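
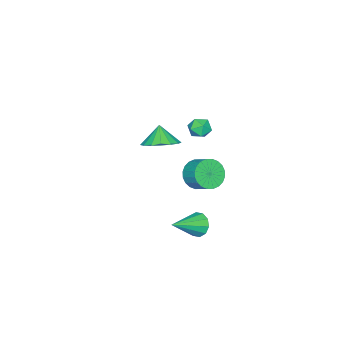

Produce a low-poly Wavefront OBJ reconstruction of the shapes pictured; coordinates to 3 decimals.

v -3.996 0.167 -3.785
v -3.164 0.195 -4.223
v -2.873 1.1 -3.612
v -3.704 1.073 -3.175
v -3.367 0.408 -4.442
v -3.076 1.313 -3.831
v -3.666 0.584 -4.561
v -3.375 1.489 -3.95
v -4.015 0.697 -4.562
v -3.723 1.602 -3.951
v -4.361 0.73 -4.444
v -4.069 1.635 -3.834
v -4.651 0.676 -4.227
v -4.36 1.581 -3.616
v -4.842 0.546 -3.942
v -4.551 1.451 -3.331
v -4.904 0.357 -3.633
v -4.612 1.262 -3.023
v -4.827 0.14 -3.348
v -4.536 1.045 -2.737
v -4.624 -0.073 -3.129
v -4.333 0.832 -2.518
v -4.325 -0.249 -3.01
v -4.034 0.656 -2.399
v -3.977 -0.362 -3.009
v -3.685 0.543 -2.398
v -3.631 -0.395 -3.126
v -3.339 0.51 -2.516
v -3.34 -0.341 -3.344
v -3.049 0.564 -2.733
v -3.149 -0.211 -3.629
v -2.858 0.694 -3.018
v -3.088 -0.022 -3.937
v -2.796 0.883 -3.327
v -0.745 2.423 3.045
v -0.424 1.906 2.784
v -1.576 2.234 2.396
v -1.255 1.717 2.135
v -1.473 1.69 2.76
v -0.959 1.807 3.161
v -1.041 2.333 2.019
v -0.527 2.45 2.42
v -0.606 1.85 2.15
v -0.874 1.453 2.608
v -1.126 2.687 2.572
v -1.394 2.29 3.03
v 1.847 3.731 -2.017
v 2.243 4.076 -2.51
v 3.393 3.209 -1.143
v 2.153 4.362 -2.181
v 1.947 4.406 -1.789
v 1.702 4.193 -1.484
v 1.514 3.803 -1.383
v 1.452 3.385 -1.524
v 1.542 3.1 -1.853
v 1.748 3.055 -2.245
v 1.993 3.268 -2.549
v 2.181 3.658 -2.651
v -3.334 -1.665 -1.659
v -2.374 -1.623 -1.187
v -3.806 -2.055 -0.661
v -2.574 -1.159 -1.101
v -2.947 -0.812 -1.142
v -3.409 -0.659 -1.302
v -3.854 -0.738 -1.543
v -4.18 -1.028 -1.811
v -4.312 -1.465 -2.044
v -4.22 -1.948 -2.188
v -3.924 -2.366 -2.212
v -3.494 -2.623 -2.108
v -3.027 -2.661 -1.902
v -2.63 -2.471 -1.64
v -2.394 -2.097 -1.382
f 2 1 5
f 2 5 3
f 3 5 6
f 3 6 4
f 5 1 7
f 5 7 6
f 6 7 8
f 6 8 4
f 7 1 9
f 7 9 8
f 8 9 10
f 8 10 4
f 9 1 11
f 9 11 10
f 10 11 12
f 10 12 4
f 11 1 13
f 11 13 12
f 12 13 14
f 12 14 4
f 13 1 15
f 13 15 14
f 14 15 16
f 14 16 4
f 15 1 17
f 15 17 16
f 16 17 18
f 16 18 4
f 17 1 19
f 17 19 18
f 18 19 20
f 18 20 4
f 19 1 21
f 19 21 20
f 20 21 22
f 20 22 4
f 21 1 23
f 21 23 22
f 22 23 24
f 22 24 4
f 23 1 25
f 23 25 24
f 24 25 26
f 24 26 4
f 25 1 27
f 25 27 26
f 26 27 28
f 26 28 4
f 27 1 29
f 27 29 28
f 28 29 30
f 28 30 4
f 29 1 31
f 29 31 30
f 30 31 32
f 30 32 4
f 31 1 33
f 31 33 32
f 32 33 34
f 32 34 4
f 33 1 2
f 33 2 34
f 34 2 3
f 34 3 4
f 35 46 40
f 35 40 36
f 35 36 42
f 35 42 45
f 35 45 46
f 36 40 44
f 40 46 39
f 46 45 37
f 45 42 41
f 42 36 43
f 38 44 39
f 38 39 37
f 38 37 41
f 38 41 43
f 38 43 44
f 39 44 40
f 37 39 46
f 41 37 45
f 43 41 42
f 44 43 36
f 48 47 50
f 48 50 49
f 50 47 51
f 50 51 49
f 51 47 52
f 51 52 49
f 52 47 53
f 52 53 49
f 53 47 54
f 53 54 49
f 54 47 55
f 54 55 49
f 55 47 56
f 55 56 49
f 56 47 57
f 56 57 49
f 57 47 58
f 57 58 49
f 58 47 48
f 58 48 49
f 60 59 62
f 60 62 61
f 62 59 63
f 62 63 61
f 63 59 64
f 63 64 61
f 64 59 65
f 64 65 61
f 65 59 66
f 65 66 61
f 66 59 67
f 66 67 61
f 67 59 68
f 67 68 61
f 68 59 69
f 68 69 61
f 69 59 70
f 69 70 61
f 70 59 71
f 70 71 61
f 71 59 72
f 71 72 61
f 72 59 73
f 72 73 61
f 73 59 60
f 73 60 61



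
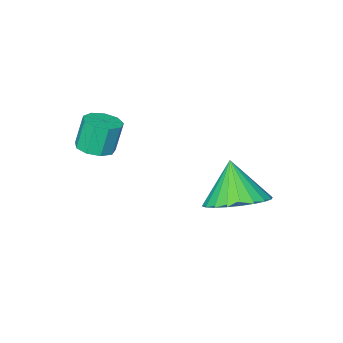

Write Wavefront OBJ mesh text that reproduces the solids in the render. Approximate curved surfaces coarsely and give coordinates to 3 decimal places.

v -1.416 0.034 -1.311
v -0.587 0.565 -0.843
v -1.704 -0.714 0.051
v -0.909 0.831 -0.765
v -1.309 0.975 -0.77
v -1.726 0.976 -0.858
v -2.095 0.834 -1.014
v -2.361 0.57 -1.215
v -2.483 0.225 -1.431
v -2.442 -0.15 -1.629
v -2.246 -0.496 -1.778
v -1.923 -0.762 -1.856
v -1.523 -0.906 -1.851
v -1.107 -0.907 -1.763
v -0.738 -0.765 -1.607
v -0.472 -0.501 -1.406
v -0.35 -0.156 -1.19
v -0.39 0.219 -0.992
v 1.97 -2.593 1.151
v 2.357 -3.075 1.27
v 2.057 -3.05 2.348
v 1.67 -2.567 2.229
v 2.567 -2.702 1.319
v 2.267 -2.677 2.398
v 2.498 -2.278 1.29
v 2.198 -2.253 2.369
v 2.181 -2.001 1.195
v 1.882 -1.976 2.274
v 1.766 -2.001 1.08
v 1.466 -1.975 2.159
v 1.446 -2.278 0.998
v 1.146 -2.252 2.076
v 1.372 -2.702 0.987
v 1.072 -2.676 2.066
v 1.577 -3.075 1.053
v 1.277 -3.05 2.131
v 1.966 -3.223 1.164
v 1.666 -3.197 2.243
f 2 1 4
f 2 4 3
f 4 1 5
f 4 5 3
f 5 1 6
f 5 6 3
f 6 1 7
f 6 7 3
f 7 1 8
f 7 8 3
f 8 1 9
f 8 9 3
f 9 1 10
f 9 10 3
f 10 1 11
f 10 11 3
f 11 1 12
f 11 12 3
f 12 1 13
f 12 13 3
f 13 1 14
f 13 14 3
f 14 1 15
f 14 15 3
f 15 1 16
f 15 16 3
f 16 1 17
f 16 17 3
f 17 1 18
f 17 18 3
f 18 1 2
f 18 2 3
f 20 19 23
f 20 23 21
f 21 23 24
f 21 24 22
f 23 19 25
f 23 25 24
f 24 25 26
f 24 26 22
f 25 19 27
f 25 27 26
f 26 27 28
f 26 28 22
f 27 19 29
f 27 29 28
f 28 29 30
f 28 30 22
f 29 19 31
f 29 31 30
f 30 31 32
f 30 32 22
f 31 19 33
f 31 33 32
f 32 33 34
f 32 34 22
f 33 19 35
f 33 35 34
f 34 35 36
f 34 36 22
f 35 19 37
f 35 37 36
f 36 37 38
f 36 38 22
f 37 19 20
f 37 20 38
f 38 20 21
f 38 21 22



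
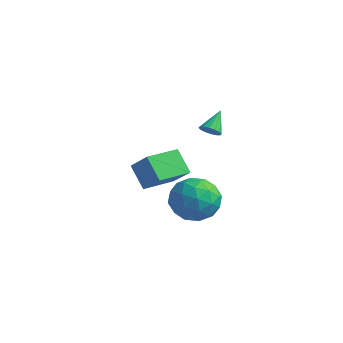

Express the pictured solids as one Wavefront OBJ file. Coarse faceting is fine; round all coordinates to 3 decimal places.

v -1.768 -1.639 -3.007
v -2.727 -1.5 -1.942
v -1.611 0.092 -3.091
v -2.57 0.231 -2.026
v -0.65 -1.691 -1.994
v -1.609 -1.552 -0.929
v -0.493 0.04 -2.078
v -1.452 0.179 -1.013
v 1.394 -0.642 1.481
v 1.634 -0.931 1.855
v 1.146 0.262 2.339
v 1.832 -0.775 1.748
v 1.913 -0.583 1.569
v 1.855 -0.407 1.367
v 1.673 -0.294 1.195
v 1.417 -0.274 1.1
v 1.154 -0.353 1.107
v 0.956 -0.509 1.215
v 0.875 -0.701 1.393
v 0.933 -0.877 1.595
v 1.115 -0.99 1.767
v 1.371 -1.01 1.862
v 3.253 -2.77 0.035
v 4.315 -3.009 -0.466
v 2.385 -3.931 -1.254
v 3.447 -4.17 -1.755
v 3.196 -4.581 -0.657
v 3.732 -3.864 0.139
v 2.968 -3.076 -1.859
v 3.504 -2.359 -1.063
v 4.139 -3.198 -1.637
v 4.28 -4.128 -0.894
v 2.42 -2.812 -0.826
v 2.561 -3.742 -0.083
v 3.86 -2.788 -0.103
v 2.84 -4.152 -1.617
v 2.692 -4.394 -0.972
v 3.317 -4.535 -1.267
v 3.518 -3.29 0.253
v 4.142 -3.43 -0.041
v 3.484 -4.354 -0.153
v 2.558 -3.51 -1.679
v 3.182 -3.65 -1.973
v 3.383 -2.405 -0.453
v 4.008 -2.546 -0.748
v 3.216 -2.586 -1.567
v 4.381 -3.039 -1.085
v 3.871 -3.722 -1.842
v 3.589 -3.079 -1.904
v 3.904 -2.657 -1.436
v 4.464 -3.586 -0.648
v 3.954 -4.268 -1.406
v 3.806 -4.51 -0.76
v 4.122 -4.088 -0.292
v 4.361 -3.697 -1.336
v 2.746 -2.672 -0.314
v 2.236 -3.354 -1.072
v 2.578 -2.852 -1.428
v 2.894 -2.43 -0.96
v 2.829 -3.218 0.122
v 2.319 -3.901 -0.635
v 2.796 -4.283 -0.284
v 3.111 -3.861 0.184
v 2.339 -3.243 -0.384
f 2 4 1
f 5 2 1
f 1 4 3
f 3 5 1
f 2 8 4
f 6 2 5
f 6 8 2
f 4 8 3
f 7 5 3
f 3 8 7
f 7 6 5
f 8 6 7
f 10 9 12
f 10 12 11
f 12 9 13
f 12 13 11
f 13 9 14
f 13 14 11
f 14 9 15
f 14 15 11
f 15 9 16
f 15 16 11
f 16 9 17
f 16 17 11
f 17 9 18
f 17 18 11
f 18 9 19
f 18 19 11
f 19 9 20
f 19 20 11
f 20 9 21
f 20 21 11
f 21 9 22
f 21 22 11
f 22 9 10
f 22 10 11
f 23 60 39
f 60 34 63
f 39 63 28
f 60 63 39
f 23 39 35
f 39 28 40
f 35 40 24
f 39 40 35
f 23 35 44
f 35 24 45
f 44 45 30
f 35 45 44
f 23 44 56
f 44 30 59
f 56 59 33
f 44 59 56
f 23 56 60
f 56 33 64
f 60 64 34
f 56 64 60
f 24 40 51
f 40 28 54
f 51 54 32
f 40 54 51
f 28 63 41
f 63 34 62
f 41 62 27
f 63 62 41
f 34 64 61
f 64 33 57
f 61 57 25
f 64 57 61
f 33 59 58
f 59 30 46
f 58 46 29
f 59 46 58
f 30 45 50
f 45 24 47
f 50 47 31
f 45 47 50
f 26 52 38
f 52 32 53
f 38 53 27
f 52 53 38
f 26 38 36
f 38 27 37
f 36 37 25
f 38 37 36
f 26 36 43
f 36 25 42
f 43 42 29
f 36 42 43
f 26 43 48
f 43 29 49
f 48 49 31
f 43 49 48
f 26 48 52
f 48 31 55
f 52 55 32
f 48 55 52
f 27 53 41
f 53 32 54
f 41 54 28
f 53 54 41
f 25 37 61
f 37 27 62
f 61 62 34
f 37 62 61
f 29 42 58
f 42 25 57
f 58 57 33
f 42 57 58
f 31 49 50
f 49 29 46
f 50 46 30
f 49 46 50
f 32 55 51
f 55 31 47
f 51 47 24
f 55 47 51



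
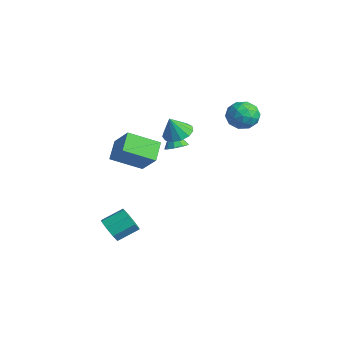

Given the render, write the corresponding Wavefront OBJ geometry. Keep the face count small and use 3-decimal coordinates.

v 1.141 -4.571 -4.132
v 1.61 -4.964 -3.571
v 1.809 -3.782 -2.908
v 1.339 -3.389 -3.468
v 1.949 -4.746 -4.062
v 2.148 -3.563 -3.399
v 1.815 -4.425 -4.594
v 2.013 -3.243 -3.93
v 1.285 -4.19 -4.855
v 1.484 -3.008 -4.191
v 0.671 -4.178 -4.692
v 0.87 -2.996 -4.029
v 0.332 -4.397 -4.201
v 0.531 -3.214 -3.538
v 0.467 -4.717 -3.67
v 0.665 -3.535 -3.006
v 0.996 -4.952 -3.409
v 1.195 -3.77 -2.745
v 1.48 -0.729 2.451
v 2.042 -1.313 2.163
v 1.54 -1.251 3.629
v 2.304 -0.936 2.317
v 2.305 -0.493 2.514
v 2.044 -0.125 2.69
v 1.604 0.052 2.791
v 1.124 -0.02 2.783
v 0.758 -0.316 2.671
v 0.621 -0.744 2.488
v 0.757 -1.166 2.293
v 1.122 -1.45 2.149
v 1.601 -1.505 2.101
v 1.69 3.881 3.1
v 2.555 3.442 2.979
v 0.965 2.478 3.001
v 1.83 2.039 2.88
v 1.601 2.438 3.743
v 2.049 3.305 3.804
v 1.471 2.615 2.176
v 1.919 3.482 2.237
v 2.42 2.66 2.408
v 2.5 2.55 3.376
v 1.02 3.37 2.604
v 1.1 3.26 3.572
v 2.186 3.785 3.048
v 1.334 2.135 2.932
v 1.199 2.37 3.439
v 1.708 2.112 3.368
v 1.888 3.704 3.533
v 2.397 3.446 3.462
v 1.836 2.856 3.911
v 1.123 2.474 2.518
v 1.632 2.216 2.447
v 1.812 3.808 2.612
v 2.321 3.55 2.541
v 1.684 3.064 2.069
v 2.616 3.067 2.641
v 2.19 2.242 2.583
v 1.979 2.581 2.169
v 2.242 3.091 2.205
v 2.662 3.003 3.211
v 2.236 2.178 3.153
v 2.101 2.412 3.66
v 2.365 2.922 3.696
v 2.583 2.543 2.875
v 1.284 3.742 2.827
v 0.858 2.917 2.769
v 1.155 2.998 2.284
v 1.419 3.508 2.32
v 1.33 3.678 3.397
v 0.904 2.853 3.339
v 1.278 2.829 3.775
v 1.541 3.339 3.811
v 0.937 3.377 3.105
v -0.251 -1.655 0.435
v -0.836 -3.279 1.298
v 0.97 -1.459 1.631
v 0.385 -3.083 2.494
v 0.595 -2.357 -0.314
v 0.01 -3.981 0.549
v 1.816 -2.161 0.882
v 1.231 -3.785 1.745
v 0.163 -0.111 0.583
v 0.672 -0.493 0.822
v -0.403 -0.169 1.697
v 0.764 -0.043 0.892
v 0.575 0.376 0.818
v 0.193 0.566 0.634
v -0.204 0.44 0.426
v -0.429 0.055 0.292
v -0.377 -0.407 0.294
v -0.073 -0.731 0.432
v 0.341 -0.765 0.64
f 2 1 5
f 2 5 3
f 3 5 6
f 3 6 4
f 5 1 7
f 5 7 6
f 6 7 8
f 6 8 4
f 7 1 9
f 7 9 8
f 8 9 10
f 8 10 4
f 9 1 11
f 9 11 10
f 10 11 12
f 10 12 4
f 11 1 13
f 11 13 12
f 12 13 14
f 12 14 4
f 13 1 15
f 13 15 14
f 14 15 16
f 14 16 4
f 15 1 17
f 15 17 16
f 16 17 18
f 16 18 4
f 17 1 2
f 17 2 18
f 18 2 3
f 18 3 4
f 20 19 22
f 20 22 21
f 22 19 23
f 22 23 21
f 23 19 24
f 23 24 21
f 24 19 25
f 24 25 21
f 25 19 26
f 25 26 21
f 26 19 27
f 26 27 21
f 27 19 28
f 27 28 21
f 28 19 29
f 28 29 21
f 29 19 30
f 29 30 21
f 30 19 31
f 30 31 21
f 31 19 20
f 31 20 21
f 32 69 48
f 69 43 72
f 48 72 37
f 69 72 48
f 32 48 44
f 48 37 49
f 44 49 33
f 48 49 44
f 32 44 53
f 44 33 54
f 53 54 39
f 44 54 53
f 32 53 65
f 53 39 68
f 65 68 42
f 53 68 65
f 32 65 69
f 65 42 73
f 69 73 43
f 65 73 69
f 33 49 60
f 49 37 63
f 60 63 41
f 49 63 60
f 37 72 50
f 72 43 71
f 50 71 36
f 72 71 50
f 43 73 70
f 73 42 66
f 70 66 34
f 73 66 70
f 42 68 67
f 68 39 55
f 67 55 38
f 68 55 67
f 39 54 59
f 54 33 56
f 59 56 40
f 54 56 59
f 35 61 47
f 61 41 62
f 47 62 36
f 61 62 47
f 35 47 45
f 47 36 46
f 45 46 34
f 47 46 45
f 35 45 52
f 45 34 51
f 52 51 38
f 45 51 52
f 35 52 57
f 52 38 58
f 57 58 40
f 52 58 57
f 35 57 61
f 57 40 64
f 61 64 41
f 57 64 61
f 36 62 50
f 62 41 63
f 50 63 37
f 62 63 50
f 34 46 70
f 46 36 71
f 70 71 43
f 46 71 70
f 38 51 67
f 51 34 66
f 67 66 42
f 51 66 67
f 40 58 59
f 58 38 55
f 59 55 39
f 58 55 59
f 41 64 60
f 64 40 56
f 60 56 33
f 64 56 60
f 75 77 74
f 78 75 74
f 74 77 76
f 76 78 74
f 75 81 77
f 79 75 78
f 79 81 75
f 77 81 76
f 80 78 76
f 76 81 80
f 80 79 78
f 81 79 80
f 83 82 85
f 83 85 84
f 85 82 86
f 85 86 84
f 86 82 87
f 86 87 84
f 87 82 88
f 87 88 84
f 88 82 89
f 88 89 84
f 89 82 90
f 89 90 84
f 90 82 91
f 90 91 84
f 91 82 92
f 91 92 84
f 92 82 83
f 92 83 84



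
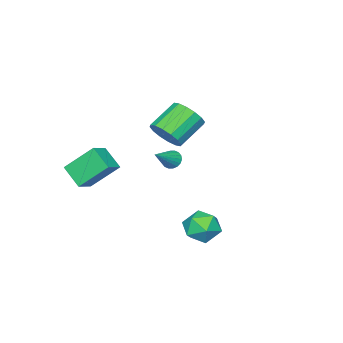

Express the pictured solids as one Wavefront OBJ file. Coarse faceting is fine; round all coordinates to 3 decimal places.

v -3.986 -3.674 -0.238
v -3.732 -4.1 -0.576
v -2.514 -3.586 0.758
v -3.661 -3.875 -0.701
v -3.655 -3.61 -0.734
v -3.714 -3.358 -0.669
v -3.827 -3.168 -0.519
v -3.971 -3.079 -0.313
v -4.119 -3.107 -0.092
v -4.24 -3.248 0.1
v -4.311 -3.473 0.225
v -4.318 -3.738 0.258
v -4.259 -3.99 0.193
v -4.146 -4.18 0.043
v -4.001 -4.269 -0.163
v -3.854 -4.241 -0.384
v 0.618 2.826 -0.139
v 1.23 3.608 -0.45
v 1.93 1.772 -0.21
v 2.542 2.554 -0.521
v 2.169 2.539 0.451
v 1.358 3.191 0.495
v 1.802 2.189 -1.155
v 0.991 2.841 -1.111
v 1.962 3.215 -1.078
v 2.189 3.431 -0.085
v 0.971 1.949 -0.575
v 1.198 2.165 0.418
v 1.741 -3.14 3.103
v 2.758 -2.998 3.573
v 1.97 -2.005 2.264
v 2.988 -1.863 2.734
v 2.552 -4.337 1.706
v 3.57 -4.195 2.176
v 2.782 -3.202 0.867
v 3.799 -3.06 1.337
v -1.439 -1.994 3.073
v -0.901 -2.199 3.903
v -2.423 -1.931 4.956
v -2.961 -1.726 4.127
v -0.856 -1.683 3.837
v -2.377 -1.414 4.89
v -0.967 -1.25 3.566
v -2.488 -0.981 4.619
v -1.204 -1.016 3.163
v -2.726 -0.747 4.216
v -1.505 -1.045 2.736
v -3.027 -0.776 3.789
v -1.788 -1.328 2.4
v -3.309 -1.059 3.453
v -1.977 -1.789 2.244
v -3.499 -1.521 3.297
v -2.023 -2.306 2.31
v -3.544 -2.037 3.363
v -1.912 -2.739 2.581
v -3.433 -2.47 3.634
v -1.674 -2.973 2.984
v -3.196 -2.704 4.037
v -1.373 -2.944 3.411
v -2.895 -2.675 4.464
v -1.091 -2.661 3.747
v -2.612 -2.392 4.8
f 2 1 4
f 2 4 3
f 4 1 5
f 4 5 3
f 5 1 6
f 5 6 3
f 6 1 7
f 6 7 3
f 7 1 8
f 7 8 3
f 8 1 9
f 8 9 3
f 9 1 10
f 9 10 3
f 10 1 11
f 10 11 3
f 11 1 12
f 11 12 3
f 12 1 13
f 12 13 3
f 13 1 14
f 13 14 3
f 14 1 15
f 14 15 3
f 15 1 16
f 15 16 3
f 16 1 2
f 16 2 3
f 17 28 22
f 17 22 18
f 17 18 24
f 17 24 27
f 17 27 28
f 18 22 26
f 22 28 21
f 28 27 19
f 27 24 23
f 24 18 25
f 20 26 21
f 20 21 19
f 20 19 23
f 20 23 25
f 20 25 26
f 21 26 22
f 19 21 28
f 23 19 27
f 25 23 24
f 26 25 18
f 30 32 29
f 33 30 29
f 29 32 31
f 31 33 29
f 30 36 32
f 34 30 33
f 34 36 30
f 32 36 31
f 35 33 31
f 31 36 35
f 35 34 33
f 36 34 35
f 38 37 41
f 38 41 39
f 39 41 42
f 39 42 40
f 41 37 43
f 41 43 42
f 42 43 44
f 42 44 40
f 43 37 45
f 43 45 44
f 44 45 46
f 44 46 40
f 45 37 47
f 45 47 46
f 46 47 48
f 46 48 40
f 47 37 49
f 47 49 48
f 48 49 50
f 48 50 40
f 49 37 51
f 49 51 50
f 50 51 52
f 50 52 40
f 51 37 53
f 51 53 52
f 52 53 54
f 52 54 40
f 53 37 55
f 53 55 54
f 54 55 56
f 54 56 40
f 55 37 57
f 55 57 56
f 56 57 58
f 56 58 40
f 57 37 59
f 57 59 58
f 58 59 60
f 58 60 40
f 59 37 61
f 59 61 60
f 60 61 62
f 60 62 40
f 61 37 38
f 61 38 62
f 62 38 39
f 62 39 40



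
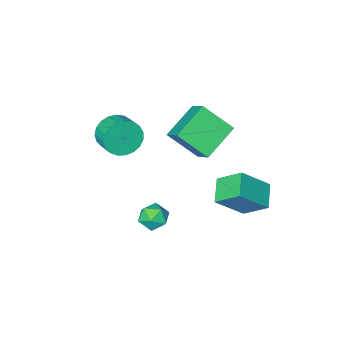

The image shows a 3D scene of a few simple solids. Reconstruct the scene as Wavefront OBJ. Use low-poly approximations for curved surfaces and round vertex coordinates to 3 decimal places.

v -2.128 2.31 -3.683
v -2.903 1.255 -3.133
v -2.846 3.36 -2.68
v -3.621 2.305 -2.13
v -0.699 1.975 -2.31
v -1.474 0.92 -1.76
v -1.417 3.025 -1.307
v -2.192 1.97 -0.757
v 1.164 -4.335 -1.035
v 1.711 -4.704 -0.206
v 1.823 -3.614 0.205
v 1.276 -3.245 -0.625
v 2.031 -4.626 -0.499
v 2.143 -3.536 -0.088
v 2.201 -4.498 -0.885
v 2.313 -3.408 -0.475
v 2.191 -4.342 -1.297
v 2.303 -3.252 -0.887
v 2.004 -4.185 -1.664
v 2.116 -3.095 -1.253
v 1.672 -4.053 -1.922
v 1.784 -2.963 -1.512
v 1.252 -3.971 -2.027
v 1.364 -2.881 -1.616
v 0.816 -3.951 -1.96
v 0.928 -2.861 -1.55
v 0.441 -3.998 -1.733
v 0.553 -2.908 -1.323
v 0.191 -4.103 -1.386
v 0.303 -3.013 -0.976
v 0.109 -4.248 -0.978
v 0.221 -3.158 -0.568
v 0.21 -4.408 -0.58
v 0.322 -3.318 -0.17
v 0.475 -4.556 -0.261
v 0.587 -3.466 0.15
v 0.86 -4.665 -0.075
v 0.972 -3.575 0.335
v 1.297 -4.718 -0.056
v 1.409 -3.628 0.355
v -3.922 -2.409 -1.58
v -2.854 -3.59 -0.273
v -3.783 -1.208 -0.609
v -2.715 -2.39 0.698
v -2.085 -1.83 -2.558
v -1.017 -3.012 -1.251
v -1.946 -0.63 -1.587
v -0.878 -1.811 -0.28
v 2.106 2.47 -1.21
v 2.496 2.58 -1.911
v 3.224 2.08 -0.649
v 3.614 2.19 -1.35
v 3.336 2.828 -0.936
v 2.645 3.069 -1.283
v 3.075 1.591 -1.277
v 2.384 1.832 -1.624
v 3.095 2.037 -1.952
v 3.256 2.802 -1.742
v 2.464 1.858 -0.818
v 2.625 2.623 -0.608
f 2 4 1
f 5 2 1
f 1 4 3
f 3 5 1
f 2 8 4
f 6 2 5
f 6 8 2
f 4 8 3
f 7 5 3
f 3 8 7
f 7 6 5
f 8 6 7
f 10 9 13
f 10 13 11
f 11 13 14
f 11 14 12
f 13 9 15
f 13 15 14
f 14 15 16
f 14 16 12
f 15 9 17
f 15 17 16
f 16 17 18
f 16 18 12
f 17 9 19
f 17 19 18
f 18 19 20
f 18 20 12
f 19 9 21
f 19 21 20
f 20 21 22
f 20 22 12
f 21 9 23
f 21 23 22
f 22 23 24
f 22 24 12
f 23 9 25
f 23 25 24
f 24 25 26
f 24 26 12
f 25 9 27
f 25 27 26
f 26 27 28
f 26 28 12
f 27 9 29
f 27 29 28
f 28 29 30
f 28 30 12
f 29 9 31
f 29 31 30
f 30 31 32
f 30 32 12
f 31 9 33
f 31 33 32
f 32 33 34
f 32 34 12
f 33 9 35
f 33 35 34
f 34 35 36
f 34 36 12
f 35 9 37
f 35 37 36
f 36 37 38
f 36 38 12
f 37 9 39
f 37 39 38
f 38 39 40
f 38 40 12
f 39 9 10
f 39 10 40
f 40 10 11
f 40 11 12
f 42 44 41
f 45 42 41
f 41 44 43
f 43 45 41
f 42 48 44
f 46 42 45
f 46 48 42
f 44 48 43
f 47 45 43
f 43 48 47
f 47 46 45
f 48 46 47
f 49 60 54
f 49 54 50
f 49 50 56
f 49 56 59
f 49 59 60
f 50 54 58
f 54 60 53
f 60 59 51
f 59 56 55
f 56 50 57
f 52 58 53
f 52 53 51
f 52 51 55
f 52 55 57
f 52 57 58
f 53 58 54
f 51 53 60
f 55 51 59
f 57 55 56
f 58 57 50



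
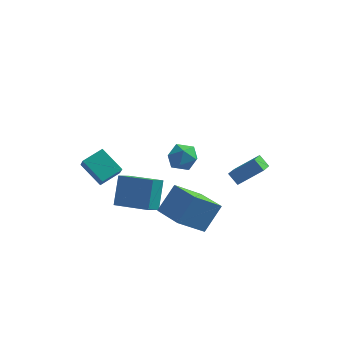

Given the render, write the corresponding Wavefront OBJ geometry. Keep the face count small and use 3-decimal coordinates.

v -2.109 -1.03 -4.137
v -2.471 -1.783 -3.625
v -2.095 -0.022 -2.646
v -2.456 -0.775 -2.134
v -0.204 -1.665 -3.726
v -0.565 -2.418 -3.214
v -0.189 -0.657 -2.235
v -0.551 -1.41 -1.723
v -3.739 -3.121 0.19
v -3.467 -3.706 0.928
v -2.97 -2.272 0.582
v -2.699 -2.857 1.319
v -2.621 -3.723 -0.699
v -2.35 -4.308 0.038
v -1.853 -2.874 -0.308
v -1.581 -3.459 0.43
v 3.117 1.919 -3.949
v 2.569 2.21 -3.383
v 3.174 3.328 -4.616
v 2.626 3.619 -4.05
v 4.374 2.341 -2.95
v 3.826 2.632 -2.384
v 4.431 3.75 -3.617
v 3.883 4.041 -3.051
v 1.067 -1.442 0.878
v 1.593 -1.86 1.418
v 0.647 -2.66 0.342
v 1.173 -3.078 0.882
v 0.479 -2.669 1.188
v 0.738 -1.916 1.519
v 1.502 -2.604 0.241
v 1.761 -1.851 0.572
v 1.862 -2.579 1.024
v 1.23 -2.619 1.609
v 1.01 -1.901 0.151
v 0.378 -1.941 0.736
v 2.371 -2.97 -3.948
v 1.227 -3.961 -2.702
v 1.114 -1.769 -4.147
v -0.03 -2.76 -2.901
v 3.03 -2.06 -2.619
v 1.886 -3.051 -1.373
v 1.773 -0.859 -2.818
v 0.629 -1.85 -1.572
f 2 4 1
f 5 2 1
f 1 4 3
f 3 5 1
f 2 8 4
f 6 2 5
f 6 8 2
f 4 8 3
f 7 5 3
f 3 8 7
f 7 6 5
f 8 6 7
f 10 12 9
f 13 10 9
f 9 12 11
f 11 13 9
f 10 16 12
f 14 10 13
f 14 16 10
f 12 16 11
f 15 13 11
f 11 16 15
f 15 14 13
f 16 14 15
f 18 20 17
f 21 18 17
f 17 20 19
f 19 21 17
f 18 24 20
f 22 18 21
f 22 24 18
f 20 24 19
f 23 21 19
f 19 24 23
f 23 22 21
f 24 22 23
f 25 36 30
f 25 30 26
f 25 26 32
f 25 32 35
f 25 35 36
f 26 30 34
f 30 36 29
f 36 35 27
f 35 32 31
f 32 26 33
f 28 34 29
f 28 29 27
f 28 27 31
f 28 31 33
f 28 33 34
f 29 34 30
f 27 29 36
f 31 27 35
f 33 31 32
f 34 33 26
f 38 40 37
f 41 38 37
f 37 40 39
f 39 41 37
f 38 44 40
f 42 38 41
f 42 44 38
f 40 44 39
f 43 41 39
f 39 44 43
f 43 42 41
f 44 42 43



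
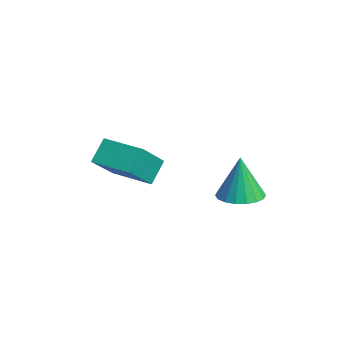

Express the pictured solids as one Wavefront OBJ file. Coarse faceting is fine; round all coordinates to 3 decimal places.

v -2.088 -1.127 0.938
v -1.03 -2.359 2.407
v -0.589 0.07 0.863
v 0.469 -1.162 2.332
v -1.569 -1.838 -0.032
v -0.511 -3.07 1.437
v -0.07 -0.641 -0.107
v 0.988 -1.873 1.362
v 1.234 2.765 -0.687
v 1.964 3.504 -0.64
v 1.066 2.795 1.447
v 1.572 3.748 -0.674
v 1.113 3.797 -0.711
v 0.678 3.642 -0.743
v 0.354 3.313 -0.764
v 0.203 2.875 -0.769
v 0.257 2.416 -0.758
v 0.504 2.025 -0.733
v 0.896 1.781 -0.699
v 1.355 1.732 -0.662
v 1.79 1.887 -0.63
v 2.114 2.216 -0.609
v 2.265 2.654 -0.604
v 2.211 3.114 -0.615
f 2 4 1
f 5 2 1
f 1 4 3
f 3 5 1
f 2 8 4
f 6 2 5
f 6 8 2
f 4 8 3
f 7 5 3
f 3 8 7
f 7 6 5
f 8 6 7
f 10 9 12
f 10 12 11
f 12 9 13
f 12 13 11
f 13 9 14
f 13 14 11
f 14 9 15
f 14 15 11
f 15 9 16
f 15 16 11
f 16 9 17
f 16 17 11
f 17 9 18
f 17 18 11
f 18 9 19
f 18 19 11
f 19 9 20
f 19 20 11
f 20 9 21
f 20 21 11
f 21 9 22
f 21 22 11
f 22 9 23
f 22 23 11
f 23 9 24
f 23 24 11
f 24 9 10
f 24 10 11



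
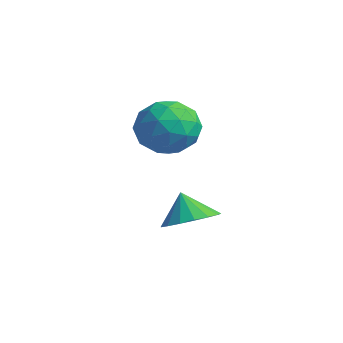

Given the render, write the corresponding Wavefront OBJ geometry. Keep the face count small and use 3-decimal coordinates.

v -2.105 -2.927 0.521
v -1.141 -3.082 1.252
v -3.159 -4.158 1.648
v -2.195 -4.313 2.379
v -2.773 -3.24 2.352
v -2.122 -2.479 1.656
v -2.178 -4.761 1.244
v -1.527 -4 0.548
v -1.187 -4.216 1.7
v -1.554 -3.276 2.384
v -2.746 -3.964 0.516
v -3.113 -3.024 1.2
v -1.531 -2.896 0.788
v -2.769 -4.344 2.112
v -3.109 -3.713 2.096
v -2.543 -3.804 2.526
v -2.107 -2.542 1.025
v -1.541 -2.633 1.455
v -2.5 -2.726 2.101
v -2.759 -4.607 1.445
v -2.193 -4.698 1.875
v -1.757 -3.436 0.374
v -1.191 -3.527 0.804
v -1.8 -4.514 0.799
v -0.991 -3.654 1.481
v -1.61 -4.378 2.143
v -1.6 -4.641 1.476
v -1.218 -4.194 1.067
v -1.207 -3.101 1.883
v -1.826 -3.825 2.545
v -2.166 -3.194 2.529
v -1.783 -2.747 2.12
v -1.234 -3.768 2.146
v -2.474 -3.415 0.355
v -3.093 -4.139 1.017
v -2.517 -4.493 0.78
v -2.134 -4.046 0.371
v -2.69 -2.862 0.757
v -3.309 -3.586 1.419
v -3.082 -3.046 1.833
v -2.7 -2.599 1.424
v -3.066 -3.472 0.754
v -1.019 -3.475 -2.532
v -0.45 -4.308 -2.209
v -1.621 -3.465 -1.448
v -0.175 -3.908 -2.06
v -0.094 -3.409 -2.02
v -0.225 -2.925 -2.097
v -0.538 -2.567 -2.273
v -0.961 -2.417 -2.509
v -1.398 -2.509 -2.751
v -1.748 -2.823 -2.942
v -1.931 -3.286 -3.039
v -1.905 -3.792 -3.021
v -1.677 -4.226 -2.89
v -1.297 -4.487 -2.677
v -0.855 -4.517 -2.432
f 1 38 17
f 38 12 41
f 17 41 6
f 38 41 17
f 1 17 13
f 17 6 18
f 13 18 2
f 17 18 13
f 1 13 22
f 13 2 23
f 22 23 8
f 13 23 22
f 1 22 34
f 22 8 37
f 34 37 11
f 22 37 34
f 1 34 38
f 34 11 42
f 38 42 12
f 34 42 38
f 2 18 29
f 18 6 32
f 29 32 10
f 18 32 29
f 6 41 19
f 41 12 40
f 19 40 5
f 41 40 19
f 12 42 39
f 42 11 35
f 39 35 3
f 42 35 39
f 11 37 36
f 37 8 24
f 36 24 7
f 37 24 36
f 8 23 28
f 23 2 25
f 28 25 9
f 23 25 28
f 4 30 16
f 30 10 31
f 16 31 5
f 30 31 16
f 4 16 14
f 16 5 15
f 14 15 3
f 16 15 14
f 4 14 21
f 14 3 20
f 21 20 7
f 14 20 21
f 4 21 26
f 21 7 27
f 26 27 9
f 21 27 26
f 4 26 30
f 26 9 33
f 30 33 10
f 26 33 30
f 5 31 19
f 31 10 32
f 19 32 6
f 31 32 19
f 3 15 39
f 15 5 40
f 39 40 12
f 15 40 39
f 7 20 36
f 20 3 35
f 36 35 11
f 20 35 36
f 9 27 28
f 27 7 24
f 28 24 8
f 27 24 28
f 10 33 29
f 33 9 25
f 29 25 2
f 33 25 29
f 44 43 46
f 44 46 45
f 46 43 47
f 46 47 45
f 47 43 48
f 47 48 45
f 48 43 49
f 48 49 45
f 49 43 50
f 49 50 45
f 50 43 51
f 50 51 45
f 51 43 52
f 51 52 45
f 52 43 53
f 52 53 45
f 53 43 54
f 53 54 45
f 54 43 55
f 54 55 45
f 55 43 56
f 55 56 45
f 56 43 57
f 56 57 45
f 57 43 44
f 57 44 45



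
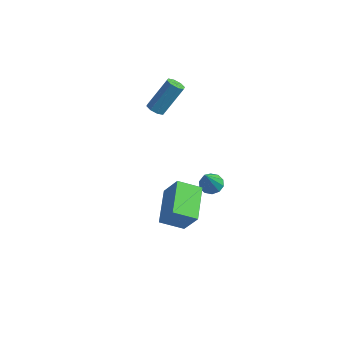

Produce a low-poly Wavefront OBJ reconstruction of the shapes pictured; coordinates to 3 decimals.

v -3.348 3.001 1.894
v -2.833 3.035 1.736
v -2.396 4.073 3.389
v -2.912 4.039 3.546
v -3.062 3.35 1.598
v -2.625 4.389 3.251
v -3.458 3.461 1.634
v -3.022 4.5 3.286
v -3.79 3.302 1.821
v -3.354 4.341 3.474
v -3.864 2.967 2.051
v -3.427 4.005 3.704
v -3.635 2.651 2.189
v -3.198 3.69 3.842
v -3.238 2.54 2.154
v -2.802 3.579 3.806
v -2.906 2.699 1.966
v -2.47 3.738 3.619
v 3.505 -1.827 -0.409
v 2.727 -2.727 0.163
v 2.353 -0.358 0.337
v 1.575 -1.258 0.908
v 4.365 -1.782 0.832
v 3.587 -2.682 1.403
v 3.213 -0.313 1.577
v 2.435 -1.213 2.149
v 0.268 3.393 -2.142
v 0.669 3.034 -2.508
v 0.852 2.287 -0.418
v 0.874 3.352 -2.374
v 0.849 3.685 -2.151
v 0.601 3.907 -1.925
v 0.227 3.932 -1.782
v -0.132 3.752 -1.777
v -0.338 3.434 -1.911
v -0.312 3.1 -2.133
v -0.065 2.878 -2.359
v 0.31 2.853 -2.502
f 2 1 5
f 2 5 3
f 3 5 6
f 3 6 4
f 5 1 7
f 5 7 6
f 6 7 8
f 6 8 4
f 7 1 9
f 7 9 8
f 8 9 10
f 8 10 4
f 9 1 11
f 9 11 10
f 10 11 12
f 10 12 4
f 11 1 13
f 11 13 12
f 12 13 14
f 12 14 4
f 13 1 15
f 13 15 14
f 14 15 16
f 14 16 4
f 15 1 17
f 15 17 16
f 16 17 18
f 16 18 4
f 17 1 2
f 17 2 18
f 18 2 3
f 18 3 4
f 20 22 19
f 23 20 19
f 19 22 21
f 21 23 19
f 20 26 22
f 24 20 23
f 24 26 20
f 22 26 21
f 25 23 21
f 21 26 25
f 25 24 23
f 26 24 25
f 28 27 30
f 28 30 29
f 30 27 31
f 30 31 29
f 31 27 32
f 31 32 29
f 32 27 33
f 32 33 29
f 33 27 34
f 33 34 29
f 34 27 35
f 34 35 29
f 35 27 36
f 35 36 29
f 36 27 37
f 36 37 29
f 37 27 38
f 37 38 29
f 38 27 28
f 38 28 29



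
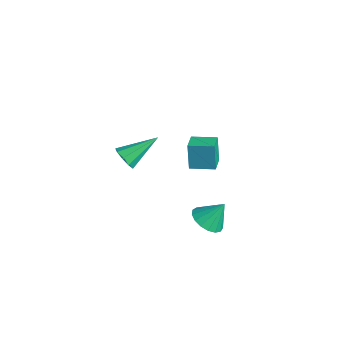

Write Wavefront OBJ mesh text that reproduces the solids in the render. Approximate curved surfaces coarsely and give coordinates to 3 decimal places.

v 1.445 -2.293 3.077
v 1.101 -2.204 4.545
v 2.213 -1.226 3.193
v 1.869 -1.137 4.661
v 2.311 -2.943 3.319
v 1.967 -2.854 4.787
v 3.079 -1.876 3.435
v 2.735 -1.787 4.903
v 0.752 -1.049 -3.103
v 1.708 -1.097 -3.311
v 1.068 -0.231 -1.837
v 1.566 -0.706 -3.528
v 1.237 -0.394 -3.647
v 0.796 -0.231 -3.642
v 0.346 -0.257 -3.513
v -0.011 -0.463 -3.291
v -0.194 -0.804 -3.025
v -0.16 -1.201 -2.777
v 0.083 -1.563 -2.604
v 0.479 -1.807 -2.545
v 0.938 -1.878 -2.614
v 1.354 -1.758 -2.795
v 1.632 -1.476 -3.047
v 0.849 -1.421 2.192
v 1.255 -1.444 1.884
v 1.131 -2.299 2.628
v 1.33 -1.254 2.216
v 1.124 -1.162 2.535
v 0.756 -1.222 2.652
v 0.443 -1.398 2.5
v 0.368 -1.588 2.167
v 0.574 -1.68 1.849
v 0.941 -1.62 1.732
v -3.613 -3.648 -0.48
v -2.905 -3.511 -0.802
v -3.467 -1.772 0.64
v -3.293 -3.296 -1.111
v -3.831 -3.246 -1.125
v -4.267 -3.384 -0.837
v -4.397 -3.645 -0.382
v -4.161 -3.908 0.027
v -3.668 -4.049 0.198
v -3.15 -4.002 0.052
v -2.849 -3.79 -0.343
f 2 4 1
f 5 2 1
f 1 4 3
f 3 5 1
f 2 8 4
f 6 2 5
f 6 8 2
f 4 8 3
f 7 5 3
f 3 8 7
f 7 6 5
f 8 6 7
f 10 9 12
f 10 12 11
f 12 9 13
f 12 13 11
f 13 9 14
f 13 14 11
f 14 9 15
f 14 15 11
f 15 9 16
f 15 16 11
f 16 9 17
f 16 17 11
f 17 9 18
f 17 18 11
f 18 9 19
f 18 19 11
f 19 9 20
f 19 20 11
f 20 9 21
f 20 21 11
f 21 9 22
f 21 22 11
f 22 9 23
f 22 23 11
f 23 9 10
f 23 10 11
f 25 24 27
f 25 27 26
f 27 24 28
f 27 28 26
f 28 24 29
f 28 29 26
f 29 24 30
f 29 30 26
f 30 24 31
f 30 31 26
f 31 24 32
f 31 32 26
f 32 24 33
f 32 33 26
f 33 24 25
f 33 25 26
f 35 34 37
f 35 37 36
f 37 34 38
f 37 38 36
f 38 34 39
f 38 39 36
f 39 34 40
f 39 40 36
f 40 34 41
f 40 41 36
f 41 34 42
f 41 42 36
f 42 34 43
f 42 43 36
f 43 34 44
f 43 44 36
f 44 34 35
f 44 35 36



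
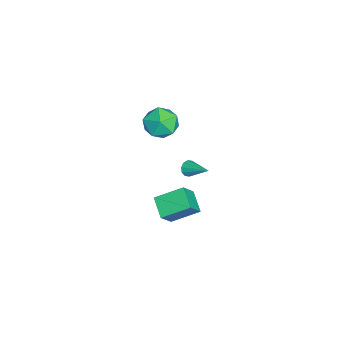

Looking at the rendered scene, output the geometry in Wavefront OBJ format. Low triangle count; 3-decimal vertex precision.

v -3.767 1.854 -1.018
v -3.494 1.47 -0.716
v -2.873 3.086 -0.262
v -3.317 1.521 -1.009
v -3.312 1.7 -1.305
v -3.481 1.937 -1.492
v -3.759 2.143 -1.498
v -4.041 2.238 -1.32
v -4.218 2.187 -1.027
v -4.223 2.008 -0.731
v -4.053 1.771 -0.544
v -3.775 1.565 -0.538
v -4.347 0.705 3.659
v -3.667 1.31 2.895
v -2.973 -0.63 3.825
v -2.293 -0.025 3.061
v -2.509 0.417 4.143
v -3.358 1.241 4.04
v -3.282 -0.561 2.68
v -4.131 0.263 2.577
v -3.009 0.527 2.29
v -2.531 1.132 3.194
v -4.109 -0.452 3.526
v -3.631 0.153 4.43
v -2.618 0.994 -5.031
v -3.822 0.444 -4.37
v -2.885 2.658 -4.131
v -4.089 2.107 -3.47
v -1.771 0.513 -3.89
v -2.975 -0.038 -3.229
v -2.038 2.176 -2.99
v -3.242 1.626 -2.329
f 2 1 4
f 2 4 3
f 4 1 5
f 4 5 3
f 5 1 6
f 5 6 3
f 6 1 7
f 6 7 3
f 7 1 8
f 7 8 3
f 8 1 9
f 8 9 3
f 9 1 10
f 9 10 3
f 10 1 11
f 10 11 3
f 11 1 12
f 11 12 3
f 12 1 2
f 12 2 3
f 13 24 18
f 13 18 14
f 13 14 20
f 13 20 23
f 13 23 24
f 14 18 22
f 18 24 17
f 24 23 15
f 23 20 19
f 20 14 21
f 16 22 17
f 16 17 15
f 16 15 19
f 16 19 21
f 16 21 22
f 17 22 18
f 15 17 24
f 19 15 23
f 21 19 20
f 22 21 14
f 26 28 25
f 29 26 25
f 25 28 27
f 27 29 25
f 26 32 28
f 30 26 29
f 30 32 26
f 28 32 27
f 31 29 27
f 27 32 31
f 31 30 29
f 32 30 31



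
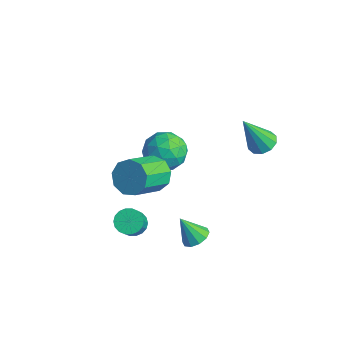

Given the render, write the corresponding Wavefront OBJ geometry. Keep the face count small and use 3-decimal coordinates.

v -1.489 2.896 -2.076
v -0.775 2.236 -1.649
v -2.745 2.084 -1.231
v -2.031 1.424 -0.804
v -2.049 2.446 -0.515
v -1.273 2.948 -1.038
v -2.247 1.372 -1.842
v -1.471 1.874 -2.365
v -1.244 1.294 -1.504
v -1.121 1.958 -0.684
v -2.399 2.362 -2.196
v -2.276 3.026 -1.376
v -1.022 2.638 -1.937
v -2.498 1.682 -0.943
v -2.509 2.283 -0.774
v -2.089 1.895 -0.523
v -1.314 3.056 -1.577
v -0.894 2.668 -1.326
v -1.644 2.791 -0.66
v -2.626 1.652 -1.554
v -2.206 1.264 -1.303
v -1.431 2.425 -2.357
v -1.011 2.037 -2.106
v -1.876 1.529 -2.22
v -0.877 1.696 -1.601
v -1.616 1.218 -1.104
v -1.743 1.188 -1.714
v -1.286 1.483 -2.021
v -0.805 2.086 -1.119
v -1.544 1.608 -0.622
v -1.554 2.209 -0.452
v -1.098 2.504 -0.759
v -1.081 1.532 -1.034
v -1.976 2.712 -2.258
v -2.715 2.234 -1.761
v -2.422 1.816 -2.121
v -1.966 2.111 -2.428
v -1.904 3.102 -1.776
v -2.643 2.624 -1.279
v -2.234 2.837 -0.859
v -1.777 3.132 -1.166
v -2.439 2.788 -1.846
v 2.822 3.824 1.946
v 3.485 3.766 2.018
v 2.558 2.976 3.694
v 3.37 4.131 2.178
v 3.046 4.378 2.249
v 2.635 4.413 2.204
v 2.296 4.223 2.061
v 2.158 3.881 1.874
v 2.273 3.516 1.715
v 2.598 3.269 1.644
v 3.008 3.234 1.688
v 3.347 3.424 1.831
v 3.571 -0.111 -1.567
v 4.135 -0.349 -1.378
v 3.029 -0.529 -0.473
v 4.11 0.023 -1.248
v 3.879 0.345 -1.24
v 3.531 0.492 -1.356
v 3.198 0.409 -1.553
v 3.008 0.127 -1.755
v 3.033 -0.246 -1.885
v 3.263 -0.567 -1.894
v 3.611 -0.714 -1.777
v 3.944 -0.631 -1.58
v 0.385 0.046 0.048
v 1.244 0.216 -0.038
v 1.635 -1.277 0.927
v 0.775 -1.446 1.012
v 1.03 0.481 0.459
v 1.421 -1.012 1.424
v 0.514 0.543 0.763
v 0.905 -0.95 1.728
v -0.062 0.372 0.732
v 0.328 -1.121 1.697
v -0.43 0.049 0.381
v -0.039 -1.444 1.346
v -0.416 -0.275 -0.126
v -0.025 -1.768 0.839
v -0.028 -0.449 -0.552
v 0.363 -1.942 0.413
v 0.554 -0.391 -0.697
v 0.944 -1.884 0.268
v 1.056 -0.128 -0.494
v 1.446 -1.621 0.471
v 0.336 -1.007 -2.911
v 0.887 -0.921 -3.203
v 1.875 -1.807 -1.602
v 1.324 -1.893 -1.309
v 0.858 -0.685 -3.055
v 1.846 -1.571 -1.453
v 0.725 -0.513 -2.877
v 1.714 -1.399 -1.276
v 0.515 -0.438 -2.707
v 1.504 -1.325 -1.106
v 0.27 -0.477 -2.577
v 1.258 -1.363 -0.975
v 0.038 -0.62 -2.513
v 1.026 -1.506 -0.911
v -0.136 -0.84 -2.527
v 0.853 -1.726 -0.926
v -0.215 -1.093 -2.618
v 0.773 -1.979 -1.017
v -0.186 -1.329 -2.767
v 0.802 -2.215 -1.165
v -0.054 -1.501 -2.944
v 0.935 -2.387 -1.343
v 0.156 -1.575 -3.114
v 1.145 -2.462 -1.513
v 0.402 -1.537 -3.245
v 1.39 -2.423 -1.643
v 0.634 -1.394 -3.309
v 1.622 -2.28 -1.707
v 0.807 -1.174 -3.294
v 1.796 -2.06 -1.693
f 1 38 17
f 38 12 41
f 17 41 6
f 38 41 17
f 1 17 13
f 17 6 18
f 13 18 2
f 17 18 13
f 1 13 22
f 13 2 23
f 22 23 8
f 13 23 22
f 1 22 34
f 22 8 37
f 34 37 11
f 22 37 34
f 1 34 38
f 34 11 42
f 38 42 12
f 34 42 38
f 2 18 29
f 18 6 32
f 29 32 10
f 18 32 29
f 6 41 19
f 41 12 40
f 19 40 5
f 41 40 19
f 12 42 39
f 42 11 35
f 39 35 3
f 42 35 39
f 11 37 36
f 37 8 24
f 36 24 7
f 37 24 36
f 8 23 28
f 23 2 25
f 28 25 9
f 23 25 28
f 4 30 16
f 30 10 31
f 16 31 5
f 30 31 16
f 4 16 14
f 16 5 15
f 14 15 3
f 16 15 14
f 4 14 21
f 14 3 20
f 21 20 7
f 14 20 21
f 4 21 26
f 21 7 27
f 26 27 9
f 21 27 26
f 4 26 30
f 26 9 33
f 30 33 10
f 26 33 30
f 5 31 19
f 31 10 32
f 19 32 6
f 31 32 19
f 3 15 39
f 15 5 40
f 39 40 12
f 15 40 39
f 7 20 36
f 20 3 35
f 36 35 11
f 20 35 36
f 9 27 28
f 27 7 24
f 28 24 8
f 27 24 28
f 10 33 29
f 33 9 25
f 29 25 2
f 33 25 29
f 44 43 46
f 44 46 45
f 46 43 47
f 46 47 45
f 47 43 48
f 47 48 45
f 48 43 49
f 48 49 45
f 49 43 50
f 49 50 45
f 50 43 51
f 50 51 45
f 51 43 52
f 51 52 45
f 52 43 53
f 52 53 45
f 53 43 54
f 53 54 45
f 54 43 44
f 54 44 45
f 56 55 58
f 56 58 57
f 58 55 59
f 58 59 57
f 59 55 60
f 59 60 57
f 60 55 61
f 60 61 57
f 61 55 62
f 61 62 57
f 62 55 63
f 62 63 57
f 63 55 64
f 63 64 57
f 64 55 65
f 64 65 57
f 65 55 66
f 65 66 57
f 66 55 56
f 66 56 57
f 68 67 71
f 68 71 69
f 69 71 72
f 69 72 70
f 71 67 73
f 71 73 72
f 72 73 74
f 72 74 70
f 73 67 75
f 73 75 74
f 74 75 76
f 74 76 70
f 75 67 77
f 75 77 76
f 76 77 78
f 76 78 70
f 77 67 79
f 77 79 78
f 78 79 80
f 78 80 70
f 79 67 81
f 79 81 80
f 80 81 82
f 80 82 70
f 81 67 83
f 81 83 82
f 82 83 84
f 82 84 70
f 83 67 85
f 83 85 84
f 84 85 86
f 84 86 70
f 85 67 68
f 85 68 86
f 86 68 69
f 86 69 70
f 88 87 91
f 88 91 89
f 89 91 92
f 89 92 90
f 91 87 93
f 91 93 92
f 92 93 94
f 92 94 90
f 93 87 95
f 93 95 94
f 94 95 96
f 94 96 90
f 95 87 97
f 95 97 96
f 96 97 98
f 96 98 90
f 97 87 99
f 97 99 98
f 98 99 100
f 98 100 90
f 99 87 101
f 99 101 100
f 100 101 102
f 100 102 90
f 101 87 103
f 101 103 102
f 102 103 104
f 102 104 90
f 103 87 105
f 103 105 104
f 104 105 106
f 104 106 90
f 105 87 107
f 105 107 106
f 106 107 108
f 106 108 90
f 107 87 109
f 107 109 108
f 108 109 110
f 108 110 90
f 109 87 111
f 109 111 110
f 110 111 112
f 110 112 90
f 111 87 113
f 111 113 112
f 112 113 114
f 112 114 90
f 113 87 115
f 113 115 114
f 114 115 116
f 114 116 90
f 115 87 88
f 115 88 116
f 116 88 89
f 116 89 90



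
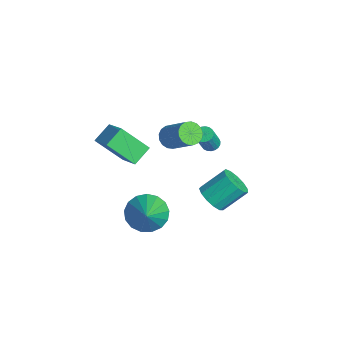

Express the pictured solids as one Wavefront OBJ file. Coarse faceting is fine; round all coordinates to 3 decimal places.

v -3.869 3.242 -4.212
v -3.533 2.953 -4.464
v -2.975 2.409 -3.101
v -3.311 2.698 -2.848
v -3.424 3.133 -4.437
v -2.867 2.59 -3.073
v -3.393 3.332 -4.37
v -2.835 2.789 -3.007
v -3.443 3.515 -4.277
v -2.886 2.972 -2.913
v -3.568 3.651 -4.172
v -3.01 3.108 -2.808
v -3.744 3.716 -4.074
v -3.186 3.173 -2.71
v -3.942 3.7 -3.999
v -3.384 3.156 -2.636
v -4.127 3.604 -3.962
v -3.57 3.06 -2.598
v -4.268 3.445 -3.968
v -3.71 2.902 -2.604
v -4.339 3.251 -4.015
v -3.782 2.708 -2.652
v -4.33 3.056 -4.097
v -3.772 2.512 -2.734
v -4.24 2.892 -4.199
v -3.683 2.349 -2.836
v -4.087 2.79 -4.303
v -3.529 2.246 -2.939
v -3.895 2.765 -4.391
v -3.338 2.222 -3.027
v -3.699 2.823 -4.448
v -3.142 2.279 -3.085
v 2.134 1.431 -2.795
v 2.956 1.281 -2.592
v 2.928 2.518 -1.563
v 2.106 2.669 -1.765
v 2.962 1.59 -2.964
v 2.934 2.828 -1.935
v 2.704 1.85 -3.283
v 2.677 3.088 -2.254
v 2.266 1.976 -3.447
v 2.239 3.214 -2.417
v 1.786 1.929 -3.403
v 1.758 3.167 -2.374
v 1.416 1.724 -3.166
v 1.389 2.962 -2.137
v 1.274 1.426 -2.812
v 1.247 2.664 -1.783
v 1.405 1.13 -2.452
v 1.378 2.368 -1.422
v 1.767 0.929 -2.2
v 1.74 2.167 -1.171
v 2.246 0.887 -2.138
v 2.219 2.125 -1.109
v 2.689 1.019 -2.284
v 2.662 2.256 -1.255
v -2.27 0.666 -1.67
v -1.861 0.113 -1.799
v -0.601 0.761 -0.579
v -1.01 1.314 -0.45
v -1.761 0.34 -2.023
v -0.501 0.989 -0.803
v -1.777 0.643 -2.167
v -0.517 1.291 -0.947
v -1.907 0.95 -2.196
v -0.647 1.599 -0.976
v -2.12 1.193 -2.106
v -0.859 1.841 -0.886
v -2.367 1.315 -1.915
v -1.106 1.963 -0.695
v -2.592 1.288 -1.668
v -1.331 1.936 -0.448
v -2.743 1.118 -1.422
v -1.483 1.767 -0.202
v -2.786 0.845 -1.232
v -1.526 1.494 -0.012
v -2.711 0.531 -1.143
v -1.451 1.18 0.077
v -2.535 0.248 -1.175
v -1.274 0.896 0.045
v -2.298 0.061 -1.32
v -1.038 0.709 -0.1
v -2.055 0.012 -1.545
v -0.795 0.66 -0.325
v 2.274 -1.816 -2.927
v 2.844 -2.258 -3.731
v 3.826 -2.244 -1.593
v 2.986 -1.761 -3.737
v 2.965 -1.276 -3.557
v 2.786 -0.916 -3.233
v 2.49 -0.761 -2.839
v 2.144 -0.849 -2.465
v 1.828 -1.158 -2.197
v 1.614 -1.617 -2.096
v 1.552 -2.123 -2.185
v 1.655 -2.558 -2.445
v 1.9 -2.823 -2.814
v 2.231 -2.857 -3.21
v 2.572 -2.653 -3.541
v -3.696 -2.11 -1.209
v -2.279 -1.842 -0.388
v -3.146 -0.832 -2.575
v -1.728 -0.564 -1.754
v -3.172 -2.996 -1.826
v -1.754 -2.728 -1.005
v -2.621 -1.718 -3.192
v -1.204 -1.45 -2.371
f 2 1 5
f 2 5 3
f 3 5 6
f 3 6 4
f 5 1 7
f 5 7 6
f 6 7 8
f 6 8 4
f 7 1 9
f 7 9 8
f 8 9 10
f 8 10 4
f 9 1 11
f 9 11 10
f 10 11 12
f 10 12 4
f 11 1 13
f 11 13 12
f 12 13 14
f 12 14 4
f 13 1 15
f 13 15 14
f 14 15 16
f 14 16 4
f 15 1 17
f 15 17 16
f 16 17 18
f 16 18 4
f 17 1 19
f 17 19 18
f 18 19 20
f 18 20 4
f 19 1 21
f 19 21 20
f 20 21 22
f 20 22 4
f 21 1 23
f 21 23 22
f 22 23 24
f 22 24 4
f 23 1 25
f 23 25 24
f 24 25 26
f 24 26 4
f 25 1 27
f 25 27 26
f 26 27 28
f 26 28 4
f 27 1 29
f 27 29 28
f 28 29 30
f 28 30 4
f 29 1 31
f 29 31 30
f 30 31 32
f 30 32 4
f 31 1 2
f 31 2 32
f 32 2 3
f 32 3 4
f 34 33 37
f 34 37 35
f 35 37 38
f 35 38 36
f 37 33 39
f 37 39 38
f 38 39 40
f 38 40 36
f 39 33 41
f 39 41 40
f 40 41 42
f 40 42 36
f 41 33 43
f 41 43 42
f 42 43 44
f 42 44 36
f 43 33 45
f 43 45 44
f 44 45 46
f 44 46 36
f 45 33 47
f 45 47 46
f 46 47 48
f 46 48 36
f 47 33 49
f 47 49 48
f 48 49 50
f 48 50 36
f 49 33 51
f 49 51 50
f 50 51 52
f 50 52 36
f 51 33 53
f 51 53 52
f 52 53 54
f 52 54 36
f 53 33 55
f 53 55 54
f 54 55 56
f 54 56 36
f 55 33 34
f 55 34 56
f 56 34 35
f 56 35 36
f 58 57 61
f 58 61 59
f 59 61 62
f 59 62 60
f 61 57 63
f 61 63 62
f 62 63 64
f 62 64 60
f 63 57 65
f 63 65 64
f 64 65 66
f 64 66 60
f 65 57 67
f 65 67 66
f 66 67 68
f 66 68 60
f 67 57 69
f 67 69 68
f 68 69 70
f 68 70 60
f 69 57 71
f 69 71 70
f 70 71 72
f 70 72 60
f 71 57 73
f 71 73 72
f 72 73 74
f 72 74 60
f 73 57 75
f 73 75 74
f 74 75 76
f 74 76 60
f 75 57 77
f 75 77 76
f 76 77 78
f 76 78 60
f 77 57 79
f 77 79 78
f 78 79 80
f 78 80 60
f 79 57 81
f 79 81 80
f 80 81 82
f 80 82 60
f 81 57 83
f 81 83 82
f 82 83 84
f 82 84 60
f 83 57 58
f 83 58 84
f 84 58 59
f 84 59 60
f 86 85 88
f 86 88 87
f 88 85 89
f 88 89 87
f 89 85 90
f 89 90 87
f 90 85 91
f 90 91 87
f 91 85 92
f 91 92 87
f 92 85 93
f 92 93 87
f 93 85 94
f 93 94 87
f 94 85 95
f 94 95 87
f 95 85 96
f 95 96 87
f 96 85 97
f 96 97 87
f 97 85 98
f 97 98 87
f 98 85 99
f 98 99 87
f 99 85 86
f 99 86 87
f 101 103 100
f 104 101 100
f 100 103 102
f 102 104 100
f 101 107 103
f 105 101 104
f 105 107 101
f 103 107 102
f 106 104 102
f 102 107 106
f 106 105 104
f 107 105 106



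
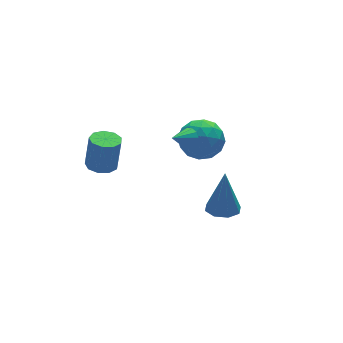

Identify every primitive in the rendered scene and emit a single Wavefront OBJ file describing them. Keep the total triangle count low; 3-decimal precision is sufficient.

v 0.229 -0.356 -1.441
v 0.521 -0.512 -1.053
v -0.689 -0.584 -0.839
v 0.477 -0.231 -1.014
v 0.355 0.011 -1.11
v 0.192 0.135 -1.311
v 0.041 0.104 -1.553
v -0.051 -0.073 -1.76
v -0.054 -0.341 -1.865
v 0.033 -0.613 -1.836
v 0.182 -0.804 -1.681
v 0.346 -0.853 -1.45
v 0.472 -0.744 -1.216
v 1.429 1.502 -3.069
v 2.266 0.849 -3.062
v 0.434 0.231 -2.478
v 1.271 -0.422 -2.471
v 1.22 0.383 -1.781
v 1.835 1.169 -2.146
v 0.865 -0.089 -3.394
v 1.48 0.697 -3.759
v 1.918 -0.134 -3.263
v 2.138 0.158 -2.266
v 0.562 0.922 -3.274
v 0.782 1.214 -2.277
v 1.935 1.287 -3.117
v 0.765 -0.207 -2.423
v 0.735 0.266 -2.017
v 1.228 -0.117 -2.013
v 1.681 1.475 -2.579
v 2.174 1.091 -2.575
v 1.559 0.817 -1.822
v 0.526 -0.011 -2.965
v 1.019 -0.395 -2.961
v 1.472 1.197 -3.527
v 1.965 0.814 -3.523
v 1.141 0.263 -3.718
v 2.222 0.325 -3.232
v 1.638 -0.421 -2.885
v 1.399 -0.226 -3.427
v 1.76 0.236 -3.642
v 2.351 0.497 -2.646
v 1.767 -0.25 -2.298
v 1.737 0.223 -1.892
v 2.098 0.685 -2.107
v 2.147 -0.081 -2.764
v 0.933 1.33 -3.242
v 0.349 0.583 -2.894
v 0.602 0.395 -3.433
v 0.963 0.857 -3.648
v 1.062 1.501 -2.655
v 0.478 0.755 -2.308
v 0.94 0.844 -1.898
v 1.301 1.306 -2.113
v 0.553 1.161 -2.776
v -3.762 -0.316 -1.412
v -3.111 -0.435 -1.52
v -2.848 -0.343 -0.036
v -3.498 -0.224 0.072
v -3.192 0.016 -1.533
v -2.929 0.107 -0.049
v -3.54 0.312 -1.49
v -3.277 0.403 -0.006
v -3.991 0.314 -1.41
v -3.728 0.405 0.074
v -4.335 0.021 -1.331
v -4.072 0.113 0.153
v -4.411 -0.429 -1.29
v -4.147 -0.338 0.194
v -4.183 -0.826 -1.306
v -3.919 -0.735 0.178
v -3.757 -0.984 -1.372
v -3.494 -0.893 0.112
v -3.334 -0.83 -1.456
v -3.071 -0.739 0.028
v -0.202 -3.901 -2.938
v 0.187 -4.529 -2.886
v 0.062 -3.579 -1.002
v 0.513 -4.082 -3.005
v 0.421 -3.528 -3.085
v -0.036 -3.194 -3.078
v -0.59 -3.273 -2.99
v -0.916 -3.721 -2.871
v -0.824 -4.274 -2.791
v -0.367 -4.609 -2.798
f 2 1 4
f 2 4 3
f 4 1 5
f 4 5 3
f 5 1 6
f 5 6 3
f 6 1 7
f 6 7 3
f 7 1 8
f 7 8 3
f 8 1 9
f 8 9 3
f 9 1 10
f 9 10 3
f 10 1 11
f 10 11 3
f 11 1 12
f 11 12 3
f 12 1 13
f 12 13 3
f 13 1 2
f 13 2 3
f 14 51 30
f 51 25 54
f 30 54 19
f 51 54 30
f 14 30 26
f 30 19 31
f 26 31 15
f 30 31 26
f 14 26 35
f 26 15 36
f 35 36 21
f 26 36 35
f 14 35 47
f 35 21 50
f 47 50 24
f 35 50 47
f 14 47 51
f 47 24 55
f 51 55 25
f 47 55 51
f 15 31 42
f 31 19 45
f 42 45 23
f 31 45 42
f 19 54 32
f 54 25 53
f 32 53 18
f 54 53 32
f 25 55 52
f 55 24 48
f 52 48 16
f 55 48 52
f 24 50 49
f 50 21 37
f 49 37 20
f 50 37 49
f 21 36 41
f 36 15 38
f 41 38 22
f 36 38 41
f 17 43 29
f 43 23 44
f 29 44 18
f 43 44 29
f 17 29 27
f 29 18 28
f 27 28 16
f 29 28 27
f 17 27 34
f 27 16 33
f 34 33 20
f 27 33 34
f 17 34 39
f 34 20 40
f 39 40 22
f 34 40 39
f 17 39 43
f 39 22 46
f 43 46 23
f 39 46 43
f 18 44 32
f 44 23 45
f 32 45 19
f 44 45 32
f 16 28 52
f 28 18 53
f 52 53 25
f 28 53 52
f 20 33 49
f 33 16 48
f 49 48 24
f 33 48 49
f 22 40 41
f 40 20 37
f 41 37 21
f 40 37 41
f 23 46 42
f 46 22 38
f 42 38 15
f 46 38 42
f 57 56 60
f 57 60 58
f 58 60 61
f 58 61 59
f 60 56 62
f 60 62 61
f 61 62 63
f 61 63 59
f 62 56 64
f 62 64 63
f 63 64 65
f 63 65 59
f 64 56 66
f 64 66 65
f 65 66 67
f 65 67 59
f 66 56 68
f 66 68 67
f 67 68 69
f 67 69 59
f 68 56 70
f 68 70 69
f 69 70 71
f 69 71 59
f 70 56 72
f 70 72 71
f 71 72 73
f 71 73 59
f 72 56 74
f 72 74 73
f 73 74 75
f 73 75 59
f 74 56 57
f 74 57 75
f 75 57 58
f 75 58 59
f 77 76 79
f 77 79 78
f 79 76 80
f 79 80 78
f 80 76 81
f 80 81 78
f 81 76 82
f 81 82 78
f 82 76 83
f 82 83 78
f 83 76 84
f 83 84 78
f 84 76 85
f 84 85 78
f 85 76 77
f 85 77 78



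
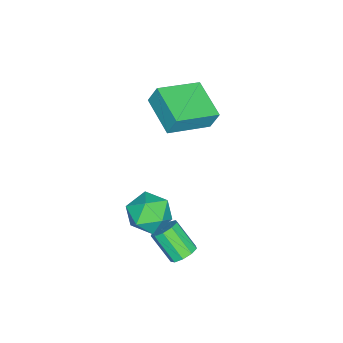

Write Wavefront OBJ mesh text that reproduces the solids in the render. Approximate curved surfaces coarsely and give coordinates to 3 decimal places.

v 1.877 -1.989 -1.53
v 2.385 -1.814 -1.22
v 2.09 -2.795 -0.181
v 1.583 -2.971 -0.49
v 2.052 -1.582 -1.096
v 1.757 -2.564 -0.056
v 1.637 -1.541 -1.175
v 1.343 -2.523 -0.135
v 1.335 -1.71 -1.42
v 1.04 -2.692 -0.38
v 1.286 -2.009 -1.716
v 0.992 -2.991 -0.677
v 1.514 -2.299 -1.925
v 1.22 -3.281 -0.886
v 1.912 -2.444 -1.95
v 1.618 -3.426 -0.91
v 2.294 -2.376 -1.777
v 1.999 -3.358 -0.738
v 2.48 -2.127 -1.489
v 2.186 -3.109 -0.45
v -3.481 -3.959 3.252
v -3.536 -3.584 4.145
v -2.264 -2.599 2.757
v -2.319 -2.225 3.65
v -1.901 -5.155 3.85
v -1.956 -4.781 4.743
v -0.684 -3.796 3.355
v -0.739 -3.421 4.248
v 1.818 -3.343 -0.818
v 2.168 -3.903 -0.013
v 0.232 -3.657 -0.347
v 0.582 -4.217 0.458
v 0.715 -3.185 0.445
v 1.696 -2.991 0.154
v 0.704 -4.569 -0.514
v 1.685 -4.375 -0.805
v 1.48 -4.661 0.174
v 1.486 -3.806 0.767
v 0.914 -3.754 -1.127
v 0.92 -2.899 -0.534
f 2 1 5
f 2 5 3
f 3 5 6
f 3 6 4
f 5 1 7
f 5 7 6
f 6 7 8
f 6 8 4
f 7 1 9
f 7 9 8
f 8 9 10
f 8 10 4
f 9 1 11
f 9 11 10
f 10 11 12
f 10 12 4
f 11 1 13
f 11 13 12
f 12 13 14
f 12 14 4
f 13 1 15
f 13 15 14
f 14 15 16
f 14 16 4
f 15 1 17
f 15 17 16
f 16 17 18
f 16 18 4
f 17 1 19
f 17 19 18
f 18 19 20
f 18 20 4
f 19 1 2
f 19 2 20
f 20 2 3
f 20 3 4
f 22 24 21
f 25 22 21
f 21 24 23
f 23 25 21
f 22 28 24
f 26 22 25
f 26 28 22
f 24 28 23
f 27 25 23
f 23 28 27
f 27 26 25
f 28 26 27
f 29 40 34
f 29 34 30
f 29 30 36
f 29 36 39
f 29 39 40
f 30 34 38
f 34 40 33
f 40 39 31
f 39 36 35
f 36 30 37
f 32 38 33
f 32 33 31
f 32 31 35
f 32 35 37
f 32 37 38
f 33 38 34
f 31 33 40
f 35 31 39
f 37 35 36
f 38 37 30



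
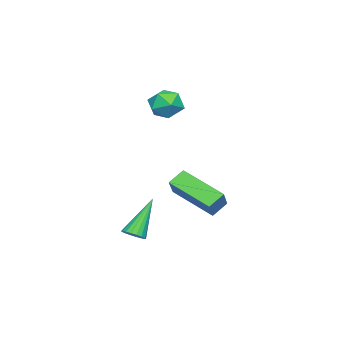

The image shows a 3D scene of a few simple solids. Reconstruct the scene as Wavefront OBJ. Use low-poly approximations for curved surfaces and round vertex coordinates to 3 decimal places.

v 1.199 0.806 -4.03
v 0.873 -1.071 -3.171
v 0.604 1.141 -3.523
v 0.278 -0.736 -2.664
v 2.022 1.036 -3.216
v 1.696 -0.841 -2.357
v 1.427 1.371 -2.709
v 1.101 -0.506 -1.85
v 3.438 -1.487 -4.654
v 3.838 -1.602 -4.359
v 2.342 -1.213 -3.066
v 3.857 -1.378 -4.384
v 3.793 -1.174 -4.463
v 3.66 -1.033 -4.58
v 3.482 -0.982 -4.711
v 3.296 -1.03 -4.832
v 3.138 -1.169 -4.917
v 3.039 -1.371 -4.95
v 3.02 -1.596 -4.925
v 3.083 -1.799 -4.846
v 3.217 -1.94 -4.729
v 3.395 -1.992 -4.598
v 3.581 -1.943 -4.477
v 3.739 -1.804 -4.392
v -0.423 -1.897 0.298
v -0.083 -2.464 0.801
v -1.557 -1.936 1.019
v -1.217 -2.503 1.522
v -0.936 -1.721 1.528
v -0.236 -1.697 1.082
v -1.404 -2.703 0.738
v -0.704 -2.679 0.292
v -0.69 -2.962 1.073
v -0.401 -2.355 1.561
v -1.239 -2.045 0.259
v -0.95 -1.438 0.747
f 2 4 1
f 5 2 1
f 1 4 3
f 3 5 1
f 2 8 4
f 6 2 5
f 6 8 2
f 4 8 3
f 7 5 3
f 3 8 7
f 7 6 5
f 8 6 7
f 10 9 12
f 10 12 11
f 12 9 13
f 12 13 11
f 13 9 14
f 13 14 11
f 14 9 15
f 14 15 11
f 15 9 16
f 15 16 11
f 16 9 17
f 16 17 11
f 17 9 18
f 17 18 11
f 18 9 19
f 18 19 11
f 19 9 20
f 19 20 11
f 20 9 21
f 20 21 11
f 21 9 22
f 21 22 11
f 22 9 23
f 22 23 11
f 23 9 24
f 23 24 11
f 24 9 10
f 24 10 11
f 25 36 30
f 25 30 26
f 25 26 32
f 25 32 35
f 25 35 36
f 26 30 34
f 30 36 29
f 36 35 27
f 35 32 31
f 32 26 33
f 28 34 29
f 28 29 27
f 28 27 31
f 28 31 33
f 28 33 34
f 29 34 30
f 27 29 36
f 31 27 35
f 33 31 32
f 34 33 26



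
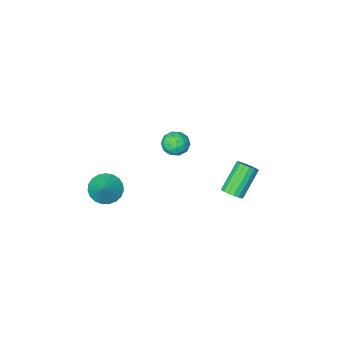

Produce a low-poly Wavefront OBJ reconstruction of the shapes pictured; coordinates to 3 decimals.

v -2.95 -1.23 -4.146
v -2.567 -0.967 -3.72
v -3.808 -1.447 -2.308
v -4.19 -1.71 -2.734
v -2.749 -0.741 -3.803
v -3.989 -1.221 -2.391
v -2.976 -0.627 -3.965
v -4.217 -1.107 -2.553
v -3.198 -0.652 -4.168
v -4.439 -1.131 -2.756
v -3.363 -0.808 -4.366
v -4.604 -1.288 -2.954
v -3.433 -1.062 -4.513
v -4.674 -1.541 -3.101
v -3.392 -1.354 -4.577
v -4.633 -1.833 -3.165
v -3.25 -1.617 -4.542
v -4.491 -2.097 -3.13
v -3.039 -1.792 -4.416
v -4.28 -2.272 -3.004
v -2.808 -1.838 -4.228
v -4.049 -2.318 -2.816
v -2.609 -1.745 -4.022
v -3.85 -2.225 -2.61
v -2.488 -1.534 -3.844
v -3.729 -2.014 -2.432
v -2.473 -1.253 -3.735
v -3.714 -1.733 -2.323
v 3.122 -3.745 -2.894
v 3.588 -3.324 -3.594
v 3.798 -2.915 -1.946
v 3.269 -3.1 -3.563
v 2.925 -2.988 -3.416
v 2.615 -3.006 -3.178
v 2.392 -3.152 -2.892
v 2.296 -3.401 -2.606
v 2.342 -3.708 -2.37
v 2.524 -4.023 -2.224
v 2.808 -4.289 -2.195
v 3.147 -4.461 -2.286
v 3.482 -4.509 -2.482
v 3.754 -4.425 -2.75
v 3.917 -4.224 -3.043
v 3.942 -3.939 -3.309
v 3.826 -3.621 -3.505
v -0.432 -2.044 -0.259
v 0.124 -1.775 0.232
v -0.624 -3.045 0.508
v -0.068 -2.776 0.999
v -0.751 -2.389 0.927
v -0.632 -1.77 0.453
v 0.132 -3.05 0.287
v 0.251 -2.431 -0.187
v 0.473 -2.397 0.569
v -0.073 -1.989 0.965
v -0.427 -2.831 -0.225
v -0.973 -2.423 0.171
v -0.137 -1.821 -0.081
v -0.363 -2.999 0.821
v -0.765 -2.771 0.779
v -0.438 -2.613 1.067
v -0.582 -1.819 0.049
v -0.255 -1.661 0.338
v -0.77 -2.022 0.747
v -0.245 -3.159 0.402
v 0.082 -3.001 0.691
v -0.062 -2.207 -0.327
v 0.265 -2.049 -0.039
v 0.27 -2.798 -0.007
v 0.395 -2.029 0.405
v 0.282 -2.618 0.856
v 0.4 -2.778 0.438
v 0.47 -2.415 0.159
v 0.074 -1.789 0.638
v -0.039 -2.378 1.089
v -0.441 -2.15 1.047
v -0.371 -1.786 0.768
v 0.279 -2.155 0.836
v -0.461 -2.442 -0.349
v -0.574 -3.031 0.102
v -0.129 -3.034 -0.028
v -0.059 -2.67 -0.307
v -0.782 -2.202 -0.116
v -0.895 -2.791 0.335
v -0.97 -2.405 0.581
v -0.9 -2.042 0.302
v -0.779 -2.665 -0.096
f 2 1 5
f 2 5 3
f 3 5 6
f 3 6 4
f 5 1 7
f 5 7 6
f 6 7 8
f 6 8 4
f 7 1 9
f 7 9 8
f 8 9 10
f 8 10 4
f 9 1 11
f 9 11 10
f 10 11 12
f 10 12 4
f 11 1 13
f 11 13 12
f 12 13 14
f 12 14 4
f 13 1 15
f 13 15 14
f 14 15 16
f 14 16 4
f 15 1 17
f 15 17 16
f 16 17 18
f 16 18 4
f 17 1 19
f 17 19 18
f 18 19 20
f 18 20 4
f 19 1 21
f 19 21 20
f 20 21 22
f 20 22 4
f 21 1 23
f 21 23 22
f 22 23 24
f 22 24 4
f 23 1 25
f 23 25 24
f 24 25 26
f 24 26 4
f 25 1 27
f 25 27 26
f 26 27 28
f 26 28 4
f 27 1 2
f 27 2 28
f 28 2 3
f 28 3 4
f 30 29 32
f 30 32 31
f 32 29 33
f 32 33 31
f 33 29 34
f 33 34 31
f 34 29 35
f 34 35 31
f 35 29 36
f 35 36 31
f 36 29 37
f 36 37 31
f 37 29 38
f 37 38 31
f 38 29 39
f 38 39 31
f 39 29 40
f 39 40 31
f 40 29 41
f 40 41 31
f 41 29 42
f 41 42 31
f 42 29 43
f 42 43 31
f 43 29 44
f 43 44 31
f 44 29 45
f 44 45 31
f 45 29 30
f 45 30 31
f 46 83 62
f 83 57 86
f 62 86 51
f 83 86 62
f 46 62 58
f 62 51 63
f 58 63 47
f 62 63 58
f 46 58 67
f 58 47 68
f 67 68 53
f 58 68 67
f 46 67 79
f 67 53 82
f 79 82 56
f 67 82 79
f 46 79 83
f 79 56 87
f 83 87 57
f 79 87 83
f 47 63 74
f 63 51 77
f 74 77 55
f 63 77 74
f 51 86 64
f 86 57 85
f 64 85 50
f 86 85 64
f 57 87 84
f 87 56 80
f 84 80 48
f 87 80 84
f 56 82 81
f 82 53 69
f 81 69 52
f 82 69 81
f 53 68 73
f 68 47 70
f 73 70 54
f 68 70 73
f 49 75 61
f 75 55 76
f 61 76 50
f 75 76 61
f 49 61 59
f 61 50 60
f 59 60 48
f 61 60 59
f 49 59 66
f 59 48 65
f 66 65 52
f 59 65 66
f 49 66 71
f 66 52 72
f 71 72 54
f 66 72 71
f 49 71 75
f 71 54 78
f 75 78 55
f 71 78 75
f 50 76 64
f 76 55 77
f 64 77 51
f 76 77 64
f 48 60 84
f 60 50 85
f 84 85 57
f 60 85 84
f 52 65 81
f 65 48 80
f 81 80 56
f 65 80 81
f 54 72 73
f 72 52 69
f 73 69 53
f 72 69 73
f 55 78 74
f 78 54 70
f 74 70 47
f 78 70 74



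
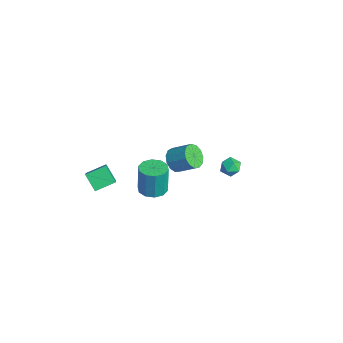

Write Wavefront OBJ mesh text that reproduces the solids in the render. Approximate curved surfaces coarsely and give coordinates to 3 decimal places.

v 0.514 -0.826 1.354
v 1.123 -1.328 1.316
v 1.855 -0.495 2.068
v 1.246 0.006 2.106
v 1.166 -1.052 0.969
v 1.898 -0.22 1.721
v 1.001 -0.705 0.744
v 1.734 0.128 1.497
v 0.682 -0.396 0.713
v 1.415 0.437 1.465
v 0.31 -0.224 0.885
v 1.042 0.609 1.638
v 0.002 -0.243 1.206
v 0.735 0.59 1.959
v -0.143 -0.447 1.574
v 0.589 0.385 2.326
v -0.08 -0.772 1.872
v 0.652 0.061 2.624
v 0.172 -1.114 2.005
v 0.904 -0.281 2.758
v 0.532 -1.365 1.932
v 1.265 -0.532 2.684
v 0.887 -1.444 1.675
v 1.619 -0.612 2.427
v -2.847 4.339 -4.386
v -2.348 4.144 -3.928
v -3.552 3.556 -3.952
v -3.053 3.361 -3.494
v -3.362 3.991 -3.431
v -2.926 4.475 -3.699
v -2.974 3.225 -4.181
v -2.538 3.709 -4.449
v -2.426 3.456 -3.802
v -2.667 3.929 -3.338
v -3.233 3.771 -4.542
v -3.474 4.244 -4.078
v -3.168 -4.272 -3.566
v -4.011 -4.56 -2.719
v -3.144 -3.058 -3.129
v -3.987 -3.347 -2.281
v -2.273 -4.573 -2.779
v -3.116 -4.862 -1.931
v -2.249 -3.36 -2.341
v -3.092 -3.648 -1.494
v 0.113 -1.981 -1.218
v 0.669 -2.608 -1.163
v 0.584 -2.526 0.633
v 0.027 -1.899 0.578
v 0.932 -2.161 -1.171
v 0.847 -2.078 0.625
v 0.882 -1.645 -1.197
v 0.797 -1.562 0.599
v 0.538 -1.257 -1.231
v 0.453 -1.174 0.565
v 0.032 -1.146 -1.26
v -0.054 -1.064 0.536
v -0.444 -1.354 -1.273
v -0.529 -1.272 0.523
v -0.707 -1.802 -1.265
v -0.792 -1.719 0.531
v -0.657 -2.318 -1.239
v -0.742 -2.235 0.557
v -0.313 -2.706 -1.205
v -0.398 -2.623 0.591
v 0.194 -2.816 -1.176
v 0.108 -2.734 0.62
f 2 1 5
f 2 5 3
f 3 5 6
f 3 6 4
f 5 1 7
f 5 7 6
f 6 7 8
f 6 8 4
f 7 1 9
f 7 9 8
f 8 9 10
f 8 10 4
f 9 1 11
f 9 11 10
f 10 11 12
f 10 12 4
f 11 1 13
f 11 13 12
f 12 13 14
f 12 14 4
f 13 1 15
f 13 15 14
f 14 15 16
f 14 16 4
f 15 1 17
f 15 17 16
f 16 17 18
f 16 18 4
f 17 1 19
f 17 19 18
f 18 19 20
f 18 20 4
f 19 1 21
f 19 21 20
f 20 21 22
f 20 22 4
f 21 1 23
f 21 23 22
f 22 23 24
f 22 24 4
f 23 1 2
f 23 2 24
f 24 2 3
f 24 3 4
f 25 36 30
f 25 30 26
f 25 26 32
f 25 32 35
f 25 35 36
f 26 30 34
f 30 36 29
f 36 35 27
f 35 32 31
f 32 26 33
f 28 34 29
f 28 29 27
f 28 27 31
f 28 31 33
f 28 33 34
f 29 34 30
f 27 29 36
f 31 27 35
f 33 31 32
f 34 33 26
f 38 40 37
f 41 38 37
f 37 40 39
f 39 41 37
f 38 44 40
f 42 38 41
f 42 44 38
f 40 44 39
f 43 41 39
f 39 44 43
f 43 42 41
f 44 42 43
f 46 45 49
f 46 49 47
f 47 49 50
f 47 50 48
f 49 45 51
f 49 51 50
f 50 51 52
f 50 52 48
f 51 45 53
f 51 53 52
f 52 53 54
f 52 54 48
f 53 45 55
f 53 55 54
f 54 55 56
f 54 56 48
f 55 45 57
f 55 57 56
f 56 57 58
f 56 58 48
f 57 45 59
f 57 59 58
f 58 59 60
f 58 60 48
f 59 45 61
f 59 61 60
f 60 61 62
f 60 62 48
f 61 45 63
f 61 63 62
f 62 63 64
f 62 64 48
f 63 45 65
f 63 65 64
f 64 65 66
f 64 66 48
f 65 45 46
f 65 46 66
f 66 46 47
f 66 47 48



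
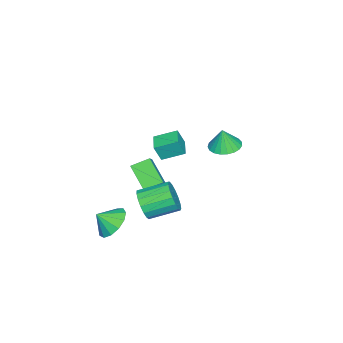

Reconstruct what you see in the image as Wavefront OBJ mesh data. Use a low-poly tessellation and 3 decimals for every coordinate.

v 0.938 -2.969 -2.705
v 1.61 -2.295 -2.432
v 1.322 -3.631 -2.015
v 1.164 -2.214 -2.106
v 0.647 -2.373 -1.97
v 0.222 -2.721 -2.067
v 0.025 -3.148 -2.367
v 0.117 -3.518 -2.774
v 0.47 -3.714 -3.159
v 0.971 -3.673 -3.4
v 1.462 -3.409 -3.42
v 1.787 -3.005 -3.213
v 1.842 -2.59 -2.845
v -4.278 -4.331 -2.544
v -3.607 -4.153 -1.97
v -4.858 -3.527 -2.114
v -4.187 -3.35 -1.54
v -3.633 -3.29 -3.62
v -2.962 -3.113 -3.046
v -4.213 -2.487 -3.19
v -3.542 -2.309 -2.616
v -0.467 -1.983 -2.042
v -0.081 -1.501 -2.696
v -0.806 -0.155 -2.133
v -1.193 -0.637 -1.478
v -0.454 -1.63 -2.869
v -1.179 -0.283 -2.306
v -0.83 -1.839 -2.853
v -1.555 -0.493 -2.289
v -1.123 -2.082 -2.651
v -1.848 -0.735 -2.087
v -1.266 -2.301 -2.309
v -1.991 -0.955 -1.745
v -1.226 -2.449 -1.906
v -1.951 -1.102 -1.342
v -1.012 -2.489 -1.534
v -1.737 -1.143 -0.971
v -0.673 -2.414 -1.279
v -1.399 -1.067 -0.715
v -0.288 -2.24 -1.198
v -1.013 -0.893 -0.634
v 0.057 -2.007 -1.311
v -0.668 -0.66 -0.747
v 0.281 -1.769 -1.591
v -0.444 -0.422 -1.027
v 0.334 -1.58 -1.974
v -0.391 -0.233 -1.411
v 0.204 -1.483 -2.373
v -0.522 -0.137 -1.809
v -0.21 -0.902 2.572
v 0.01 -1.184 3.453
v -0.658 0.131 3.015
v -0.439 -0.151 3.895
v 0.699 -0.469 2.485
v 0.918 -0.751 3.365
v 0.25 0.564 2.927
v 0.47 0.282 3.808
v -0.731 2.136 3.331
v -0.263 2.798 3.327
v -0.589 2.044 4.449
v -0.57 2.929 3.377
v -0.904 2.923 3.419
v -1.208 2.781 3.445
v -1.43 2.527 3.452
v -1.53 2.206 3.438
v -1.493 1.873 3.406
v -1.324 1.585 3.36
v -1.052 1.393 3.31
v -0.724 1.329 3.263
v -0.398 1.405 3.229
v -0.129 1.607 3.211
v 0.036 1.901 3.215
v 0.068 2.235 3.239
v -0.038 2.553 3.278
f 2 1 4
f 2 4 3
f 4 1 5
f 4 5 3
f 5 1 6
f 5 6 3
f 6 1 7
f 6 7 3
f 7 1 8
f 7 8 3
f 8 1 9
f 8 9 3
f 9 1 10
f 9 10 3
f 10 1 11
f 10 11 3
f 11 1 12
f 11 12 3
f 12 1 13
f 12 13 3
f 13 1 2
f 13 2 3
f 15 17 14
f 18 15 14
f 14 17 16
f 16 18 14
f 15 21 17
f 19 15 18
f 19 21 15
f 17 21 16
f 20 18 16
f 16 21 20
f 20 19 18
f 21 19 20
f 23 22 26
f 23 26 24
f 24 26 27
f 24 27 25
f 26 22 28
f 26 28 27
f 27 28 29
f 27 29 25
f 28 22 30
f 28 30 29
f 29 30 31
f 29 31 25
f 30 22 32
f 30 32 31
f 31 32 33
f 31 33 25
f 32 22 34
f 32 34 33
f 33 34 35
f 33 35 25
f 34 22 36
f 34 36 35
f 35 36 37
f 35 37 25
f 36 22 38
f 36 38 37
f 37 38 39
f 37 39 25
f 38 22 40
f 38 40 39
f 39 40 41
f 39 41 25
f 40 22 42
f 40 42 41
f 41 42 43
f 41 43 25
f 42 22 44
f 42 44 43
f 43 44 45
f 43 45 25
f 44 22 46
f 44 46 45
f 45 46 47
f 45 47 25
f 46 22 48
f 46 48 47
f 47 48 49
f 47 49 25
f 48 22 23
f 48 23 49
f 49 23 24
f 49 24 25
f 51 53 50
f 54 51 50
f 50 53 52
f 52 54 50
f 51 57 53
f 55 51 54
f 55 57 51
f 53 57 52
f 56 54 52
f 52 57 56
f 56 55 54
f 57 55 56
f 59 58 61
f 59 61 60
f 61 58 62
f 61 62 60
f 62 58 63
f 62 63 60
f 63 58 64
f 63 64 60
f 64 58 65
f 64 65 60
f 65 58 66
f 65 66 60
f 66 58 67
f 66 67 60
f 67 58 68
f 67 68 60
f 68 58 69
f 68 69 60
f 69 58 70
f 69 70 60
f 70 58 71
f 70 71 60
f 71 58 72
f 71 72 60
f 72 58 73
f 72 73 60
f 73 58 74
f 73 74 60
f 74 58 59
f 74 59 60

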